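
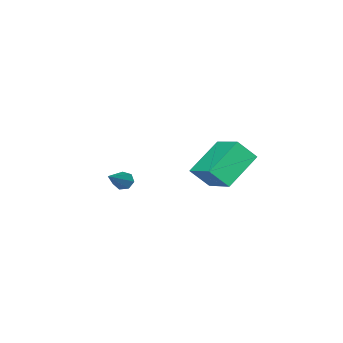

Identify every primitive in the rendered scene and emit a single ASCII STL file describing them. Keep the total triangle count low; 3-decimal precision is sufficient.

solid 
facet normal -0.824 0.023 0.566
outer loop
vertex -4.169 1.924 0.411
vertex -3.683 3.454 1.056
vertex -4.769 2.493 -0.486
endloop
endfacet
facet normal -0.281 -0.884 -0.373
outer loop
vertex -3.097 2.446 -1.636
vertex -4.169 1.924 0.411
vertex -4.769 2.493 -0.486
endloop
endfacet
facet normal -0.824 0.022 0.566
outer loop
vertex -4.769 2.493 -0.486
vertex -3.683 3.454 1.056
vertex -4.284 4.023 0.159
endloop
endfacet
facet normal -0.492 0.466 -0.735
outer loop
vertex -4.284 4.023 0.159
vertex -3.097 2.446 -1.636
vertex -4.769 2.493 -0.486
endloop
endfacet
facet normal 0.492 -0.466 0.735
outer loop
vertex -4.169 1.924 0.411
vertex -2.011 3.407 -0.094
vertex -3.683 3.454 1.056
endloop
endfacet
facet normal -0.281 -0.884 -0.373
outer loop
vertex -2.496 1.877 -0.739
vertex -4.169 1.924 0.411
vertex -3.097 2.446 -1.636
endloop
endfacet
facet normal 0.492 -0.466 0.735
outer loop
vertex -2.496 1.877 -0.739
vertex -2.011 3.407 -0.094
vertex -4.169 1.924 0.411
endloop
endfacet
facet normal 0.281 0.884 0.373
outer loop
vertex -3.683 3.454 1.056
vertex -2.011 3.407 -0.094
vertex -4.284 4.023 0.159
endloop
endfacet
facet normal -0.492 0.466 -0.735
outer loop
vertex -2.611 3.976 -0.991
vertex -3.097 2.446 -1.636
vertex -4.284 4.023 0.159
endloop
endfacet
facet normal 0.281 0.884 0.373
outer loop
vertex -4.284 4.023 0.159
vertex -2.011 3.407 -0.094
vertex -2.611 3.976 -0.991
endloop
endfacet
facet normal 0.824 -0.023 -0.566
outer loop
vertex -2.611 3.976 -0.991
vertex -2.496 1.877 -0.739
vertex -3.097 2.446 -1.636
endloop
endfacet
facet normal 0.824 -0.023 -0.566
outer loop
vertex -2.011 3.407 -0.094
vertex -2.496 1.877 -0.739
vertex -2.611 3.976 -0.991
endloop
endfacet
facet normal -0.791 -0.299 -0.533
outer loop
vertex -2.822 -2.565 -3.482
vertex -3.102 -2.584 -3.056
vertex -3.035 -2.192 -3.375
endloop
endfacet
facet normal 0.552 0.506 -0.663
outer loop
vertex -2.822 -2.565 -3.482
vertex -3.035 -2.192 -3.375
vertex -1.598 -2.016 -2.044
endloop
endfacet
facet normal -0.792 -0.298 -0.533
outer loop
vertex -3.035 -2.192 -3.375
vertex -3.102 -2.584 -3.056
vertex -3.298 -2.114 -3.028
endloop
endfacet
facet normal 0.049 0.982 -0.183
outer loop
vertex -3.035 -2.192 -3.375
vertex -3.298 -2.114 -3.028
vertex -1.598 -2.016 -2.044
endloop
endfacet
facet normal -0.791 -0.298 -0.534
outer loop
vertex -3.298 -2.114 -3.028
vertex -3.102 -2.584 -3.056
vertex -3.414 -2.39 -2.702
endloop
endfacet
facet normal -0.351 0.773 0.529
outer loop
vertex -3.298 -2.114 -3.028
vertex -3.414 -2.39 -2.702
vertex -1.598 -2.016 -2.044
endloop
endfacet
facet normal -0.791 -0.300 -0.533
outer loop
vertex -3.414 -2.39 -2.702
vertex -3.102 -2.584 -3.056
vertex -3.294 -2.812 -2.643
endloop
endfacet
facet normal -0.346 0.033 0.938
outer loop
vertex -3.414 -2.39 -2.702
vertex -3.294 -2.812 -2.643
vertex -1.598 -2.016 -2.044
endloop
endfacet
facet normal -0.792 -0.299 -0.533
outer loop
vertex -3.294 -2.812 -2.643
vertex -3.102 -2.584 -3.056
vertex -3.03 -3.062 -2.895
endloop
endfacet
facet normal 0.059 -0.677 0.733
outer loop
vertex -3.294 -2.812 -2.643
vertex -3.03 -3.062 -2.895
vertex -1.598 -2.016 -2.044
endloop
endfacet
facet normal -0.792 -0.299 -0.533
outer loop
vertex -3.03 -3.062 -2.895
vertex -3.102 -2.584 -3.056
vertex -2.82 -2.952 -3.269
endloop
endfacet
facet normal 0.560 -0.825 0.072
outer loop
vertex -3.03 -3.062 -2.895
vertex -2.82 -2.952 -3.269
vertex -1.598 -2.016 -2.044
endloop
endfacet
facet normal -0.792 -0.298 -0.534
outer loop
vertex -2.82 -2.952 -3.269
vertex -3.102 -2.584 -3.056
vertex -2.822 -2.565 -3.482
endloop
endfacet
facet normal 0.780 -0.299 -0.550
outer loop
vertex -2.82 -2.952 -3.269
vertex -2.822 -2.565 -3.482
vertex -1.598 -2.016 -2.044
endloop
endfacet

endsolid


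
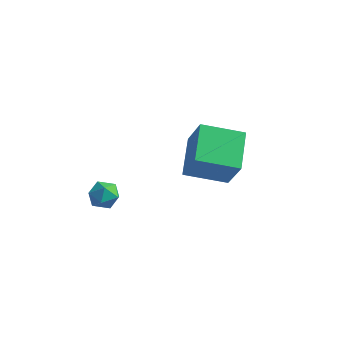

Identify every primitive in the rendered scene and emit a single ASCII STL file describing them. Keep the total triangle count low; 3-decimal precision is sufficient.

solid 
facet normal -0.490 0.265 -0.830
outer loop
vertex -0.969 1.115 2.369
vertex -1.792 2.783 3.387
vertex 0.647 2.27 1.784
endloop
endfacet
facet normal 0.388 -0.786 -0.480
outer loop
vertex 1.632 1.737 3.453
vertex -0.969 1.115 2.369
vertex 0.647 2.27 1.784
endloop
endfacet
facet normal -0.490 0.265 -0.830
outer loop
vertex 0.647 2.27 1.784
vertex -1.792 2.783 3.387
vertex -0.176 3.937 2.802
endloop
endfacet
facet normal 0.780 0.558 -0.282
outer loop
vertex -0.176 3.937 2.802
vertex 1.632 1.737 3.453
vertex 0.647 2.27 1.784
endloop
endfacet
facet normal -0.781 -0.558 0.283
outer loop
vertex -0.969 1.115 2.369
vertex -0.807 2.25 5.056
vertex -1.792 2.783 3.387
endloop
endfacet
facet normal 0.388 -0.787 -0.480
outer loop
vertex 0.016 0.583 4.038
vertex -0.969 1.115 2.369
vertex 1.632 1.737 3.453
endloop
endfacet
facet normal -0.780 -0.558 0.283
outer loop
vertex 0.016 0.583 4.038
vertex -0.807 2.25 5.056
vertex -0.969 1.115 2.369
endloop
endfacet
facet normal -0.388 0.787 0.480
outer loop
vertex -1.792 2.783 3.387
vertex -0.807 2.25 5.056
vertex -0.176 3.937 2.802
endloop
endfacet
facet normal 0.780 0.558 -0.283
outer loop
vertex 0.809 3.405 4.471
vertex 1.632 1.737 3.453
vertex -0.176 3.937 2.802
endloop
endfacet
facet normal -0.388 0.787 0.480
outer loop
vertex -0.176 3.937 2.802
vertex -0.807 2.25 5.056
vertex 0.809 3.405 4.471
endloop
endfacet
facet normal 0.490 -0.265 0.830
outer loop
vertex 0.809 3.405 4.471
vertex 0.016 0.583 4.038
vertex 1.632 1.737 3.453
endloop
endfacet
facet normal 0.490 -0.265 0.830
outer loop
vertex -0.807 2.25 5.056
vertex 0.016 0.583 4.038
vertex 0.809 3.405 4.471
endloop
endfacet
facet normal -0.365 -0.327 0.871
outer loop
vertex -2.936 -2.396 3.273
vertex -2.869 -3.131 3.025
vertex -2.278 -2.792 3.4
endloop
endfacet
facet normal -0.012 0.287 0.958
outer loop
vertex -2.936 -2.396 3.273
vertex -2.278 -2.792 3.4
vertex -2.247 -2.047 3.177
endloop
endfacet
facet normal -0.319 0.778 0.542
outer loop
vertex -2.936 -2.396 3.273
vertex -2.247 -2.047 3.177
vertex -2.82 -1.925 2.665
endloop
endfacet
facet normal -0.862 0.467 0.198
outer loop
vertex -2.936 -2.396 3.273
vertex -2.82 -1.925 2.665
vertex -3.205 -2.595 2.571
endloop
endfacet
facet normal -0.889 -0.217 0.402
outer loop
vertex -2.936 -2.396 3.273
vertex -3.205 -2.595 2.571
vertex -2.869 -3.131 3.025
endloop
endfacet
facet normal 0.657 0.191 0.729
outer loop
vertex -2.247 -2.047 3.177
vertex -2.278 -2.792 3.4
vertex -1.755 -2.565 2.869
endloop
endfacet
facet normal 0.087 -0.804 0.589
outer loop
vertex -2.278 -2.792 3.4
vertex -2.869 -3.131 3.025
vertex -2.14 -3.235 2.775
endloop
endfacet
facet normal -0.763 -0.623 -0.171
outer loop
vertex -2.869 -3.131 3.025
vertex -3.205 -2.595 2.571
vertex -2.713 -3.113 2.263
endloop
endfacet
facet normal -0.718 0.483 -0.501
outer loop
vertex -3.205 -2.595 2.571
vertex -2.82 -1.925 2.665
vertex -2.682 -2.368 2.04
endloop
endfacet
facet normal 0.160 0.986 0.056
outer loop
vertex -2.82 -1.925 2.665
vertex -2.247 -2.047 3.177
vertex -2.091 -2.029 2.415
endloop
endfacet
facet normal 0.862 -0.467 -0.198
outer loop
vertex -2.024 -2.764 2.167
vertex -1.755 -2.565 2.869
vertex -2.14 -3.235 2.775
endloop
endfacet
facet normal 0.319 -0.778 -0.542
outer loop
vertex -2.024 -2.764 2.167
vertex -2.14 -3.235 2.775
vertex -2.713 -3.113 2.263
endloop
endfacet
facet normal 0.012 -0.287 -0.958
outer loop
vertex -2.024 -2.764 2.167
vertex -2.713 -3.113 2.263
vertex -2.682 -2.368 2.04
endloop
endfacet
facet normal 0.365 0.327 -0.871
outer loop
vertex -2.024 -2.764 2.167
vertex -2.682 -2.368 2.04
vertex -2.091 -2.029 2.415
endloop
endfacet
facet normal 0.889 0.217 -0.402
outer loop
vertex -2.024 -2.764 2.167
vertex -2.091 -2.029 2.415
vertex -1.755 -2.565 2.869
endloop
endfacet
facet normal 0.718 -0.483 0.501
outer loop
vertex -2.14 -3.235 2.775
vertex -1.755 -2.565 2.869
vertex -2.278 -2.792 3.4
endloop
endfacet
facet normal -0.160 -0.986 -0.056
outer loop
vertex -2.713 -3.113 2.263
vertex -2.14 -3.235 2.775
vertex -2.869 -3.131 3.025
endloop
endfacet
facet normal -0.657 -0.191 -0.729
outer loop
vertex -2.682 -2.368 2.04
vertex -2.713 -3.113 2.263
vertex -3.205 -2.595 2.571
endloop
endfacet
facet normal -0.087 0.804 -0.589
outer loop
vertex -2.091 -2.029 2.415
vertex -2.682 -2.368 2.04
vertex -2.82 -1.925 2.665
endloop
endfacet
facet normal 0.763 0.623 0.171
outer loop
vertex -1.755 -2.565 2.869
vertex -2.091 -2.029 2.415
vertex -2.247 -2.047 3.177
endloop
endfacet

endsolid


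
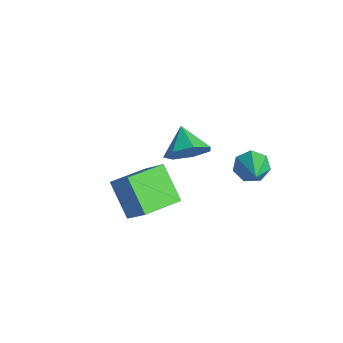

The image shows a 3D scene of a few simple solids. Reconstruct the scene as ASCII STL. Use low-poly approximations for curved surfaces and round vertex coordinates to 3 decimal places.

solid 
facet normal -0.708 -0.065 0.704
outer loop
vertex 2.848 -3.359 2.956
vertex 2.594 -1.906 2.834
vertex 1.943 -3.595 2.024
endloop
endfacet
facet normal 0.172 -0.982 0.082
outer loop
vertex 3.046 -3.494 0.926
vertex 2.848 -3.359 2.956
vertex 1.943 -3.595 2.024
endloop
endfacet
facet normal -0.707 -0.065 0.704
outer loop
vertex 1.943 -3.595 2.024
vertex 2.594 -1.906 2.834
vertex 1.689 -2.142 1.903
endloop
endfacet
facet normal -0.686 -0.179 -0.705
outer loop
vertex 1.689 -2.142 1.903
vertex 3.046 -3.494 0.926
vertex 1.943 -3.595 2.024
endloop
endfacet
facet normal 0.686 0.179 0.705
outer loop
vertex 2.848 -3.359 2.956
vertex 3.697 -1.805 1.736
vertex 2.594 -1.906 2.834
endloop
endfacet
facet normal 0.172 -0.982 0.082
outer loop
vertex 3.951 -3.258 1.857
vertex 2.848 -3.359 2.956
vertex 3.046 -3.494 0.926
endloop
endfacet
facet normal 0.686 0.179 0.705
outer loop
vertex 3.951 -3.258 1.857
vertex 3.697 -1.805 1.736
vertex 2.848 -3.359 2.956
endloop
endfacet
facet normal -0.172 0.982 -0.082
outer loop
vertex 2.594 -1.906 2.834
vertex 3.697 -1.805 1.736
vertex 1.689 -2.142 1.903
endloop
endfacet
facet normal -0.686 -0.179 -0.705
outer loop
vertex 2.792 -2.041 0.804
vertex 3.046 -3.494 0.926
vertex 1.689 -2.142 1.903
endloop
endfacet
facet normal -0.172 0.982 -0.082
outer loop
vertex 1.689 -2.142 1.903
vertex 3.697 -1.805 1.736
vertex 2.792 -2.041 0.804
endloop
endfacet
facet normal 0.707 0.065 -0.704
outer loop
vertex 2.792 -2.041 0.804
vertex 3.951 -3.258 1.857
vertex 3.046 -3.494 0.926
endloop
endfacet
facet normal 0.708 0.065 -0.704
outer loop
vertex 3.697 -1.805 1.736
vertex 3.951 -3.258 1.857
vertex 2.792 -2.041 0.804
endloop
endfacet
facet normal -0.786 0.360 -0.502
outer loop
vertex 2.631 2.254 0.748
vertex 2.29 1.679 0.87
vertex 2.311 2.247 1.244
endloop
endfacet
facet normal 0.530 0.771 0.353
outer loop
vertex 2.631 2.254 0.748
vertex 2.311 2.247 1.244
vertex 3.73 1.021 1.79
endloop
endfacet
facet normal -0.786 0.360 -0.502
outer loop
vertex 2.311 2.247 1.244
vertex 2.29 1.679 0.87
vertex 1.975 1.811 1.458
endloop
endfacet
facet normal 0.021 0.427 0.904
outer loop
vertex 2.311 2.247 1.244
vertex 1.975 1.811 1.458
vertex 3.73 1.021 1.79
endloop
endfacet
facet normal -0.787 0.358 -0.502
outer loop
vertex 1.975 1.811 1.458
vertex 2.29 1.679 0.87
vertex 1.877 1.276 1.23
endloop
endfacet
facet normal -0.314 -0.323 0.893
outer loop
vertex 1.975 1.811 1.458
vertex 1.877 1.276 1.23
vertex 3.73 1.021 1.79
endloop
endfacet
facet normal -0.787 0.359 -0.501
outer loop
vertex 1.877 1.276 1.23
vertex 2.29 1.679 0.87
vertex 2.089 1.044 0.731
endloop
endfacet
facet normal -0.226 -0.917 0.330
outer loop
vertex 1.877 1.276 1.23
vertex 2.089 1.044 0.731
vertex 3.73 1.021 1.79
endloop
endfacet
facet normal -0.787 0.359 -0.503
outer loop
vertex 2.089 1.044 0.731
vertex 2.29 1.679 0.87
vertex 2.453 1.29 0.337
endloop
endfacet
facet normal 0.221 -0.906 -0.362
outer loop
vertex 2.089 1.044 0.731
vertex 2.453 1.29 0.337
vertex 3.73 1.021 1.79
endloop
endfacet
facet normal -0.786 0.360 -0.503
outer loop
vertex 2.453 1.29 0.337
vertex 2.29 1.679 0.87
vertex 2.694 1.828 0.345
endloop
endfacet
facet normal 0.689 -0.299 -0.661
outer loop
vertex 2.453 1.29 0.337
vertex 2.694 1.828 0.345
vertex 3.73 1.021 1.79
endloop
endfacet
facet normal -0.786 0.359 -0.503
outer loop
vertex 2.694 1.828 0.345
vertex 2.29 1.679 0.87
vertex 2.631 2.254 0.748
endloop
endfacet
facet normal 0.826 0.447 -0.343
outer loop
vertex 2.694 1.828 0.345
vertex 2.631 2.254 0.748
vertex 3.73 1.021 1.79
endloop
endfacet
facet normal 0.823 -0.185 -0.537
outer loop
vertex -0.308 1.442 -0.11
vertex -0.744 0.756 -0.541
vertex -0.698 1.644 -0.777
endloop
endfacet
facet normal -0.218 0.891 0.398
outer loop
vertex -0.308 1.442 -0.11
vertex -0.698 1.644 -0.777
vertex -1.756 0.984 0.121
endloop
endfacet
facet normal 0.822 -0.186 -0.539
outer loop
vertex -0.698 1.644 -0.777
vertex -0.744 0.756 -0.541
vertex -1.124 1.177 -1.266
endloop
endfacet
facet normal -0.626 0.759 -0.180
outer loop
vertex -0.698 1.644 -0.777
vertex -1.124 1.177 -1.266
vertex -1.756 0.984 0.121
endloop
endfacet
facet normal 0.822 -0.185 -0.538
outer loop
vertex -1.124 1.177 -1.266
vertex -0.744 0.756 -0.541
vertex -1.263 0.393 -1.209
endloop
endfacet
facet normal -0.909 0.132 -0.396
outer loop
vertex -1.124 1.177 -1.266
vertex -1.263 0.393 -1.209
vertex -1.756 0.984 0.121
endloop
endfacet
facet normal 0.822 -0.186 -0.538
outer loop
vertex -1.263 0.393 -1.209
vertex -0.744 0.756 -0.541
vertex -1.012 -0.118 -0.649
endloop
endfacet
facet normal -0.853 -0.515 -0.087
outer loop
vertex -1.263 0.393 -1.209
vertex -1.012 -0.118 -0.649
vertex -1.756 0.984 0.121
endloop
endfacet
facet normal 0.822 -0.186 -0.538
outer loop
vertex -1.012 -0.118 -0.649
vertex -0.744 0.756 -0.541
vertex -0.559 0.029 -0.008
endloop
endfacet
facet normal -0.501 -0.697 0.514
outer loop
vertex -1.012 -0.118 -0.649
vertex -0.559 0.029 -0.008
vertex -1.756 0.984 0.121
endloop
endfacet
facet normal 0.823 -0.185 -0.538
outer loop
vertex -0.559 0.029 -0.008
vertex -0.744 0.756 -0.541
vertex -0.246 0.723 0.232
endloop
endfacet
facet normal -0.118 -0.277 0.954
outer loop
vertex -0.559 0.029 -0.008
vertex -0.246 0.723 0.232
vertex -1.756 0.984 0.121
endloop
endfacet
facet normal 0.823 -0.185 -0.538
outer loop
vertex -0.246 0.723 0.232
vertex -0.744 0.756 -0.541
vertex -0.308 1.442 -0.11
endloop
endfacet
facet normal 0.008 0.430 0.903
outer loop
vertex -0.246 0.723 0.232
vertex -0.308 1.442 -0.11
vertex -1.756 0.984 0.121
endloop
endfacet

endsolid


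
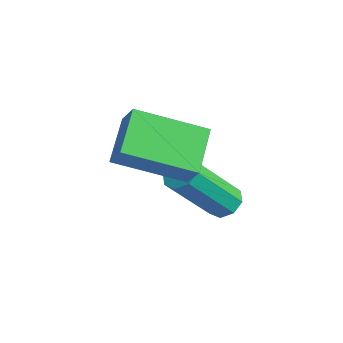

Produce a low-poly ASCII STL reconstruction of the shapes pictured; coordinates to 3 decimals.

solid 
facet normal 0.044 0.636 -0.770
outer loop
vertex 4.259 -2.508 -1.128
vertex 3.975 -2.164 -0.86
vertex 4.483 -2.261 -0.911
endloop
endfacet
facet normal 0.825 -0.458 -0.330
outer loop
vertex 4.259 -2.508 -1.128
vertex 4.483 -2.261 -0.911
vertex 4.168 -3.781 0.412
endloop
endfacet
facet normal 0.824 -0.459 -0.332
outer loop
vertex 4.168 -3.781 0.412
vertex 4.483 -2.261 -0.911
vertex 4.393 -3.534 0.629
endloop
endfacet
facet normal -0.045 -0.636 0.771
outer loop
vertex 4.168 -3.781 0.412
vertex 4.393 -3.534 0.629
vertex 3.885 -3.436 0.68
endloop
endfacet
facet normal 0.045 0.638 -0.769
outer loop
vertex 4.483 -2.261 -0.911
vertex 3.975 -2.164 -0.86
vertex 4.411 -1.958 -0.664
endloop
endfacet
facet normal 0.982 0.112 0.150
outer loop
vertex 4.483 -2.261 -0.911
vertex 4.411 -1.958 -0.664
vertex 4.393 -3.534 0.629
endloop
endfacet
facet normal 0.982 0.113 0.151
outer loop
vertex 4.393 -3.534 0.629
vertex 4.411 -1.958 -0.664
vertex 4.32 -3.23 0.876
endloop
endfacet
facet normal -0.045 -0.636 0.770
outer loop
vertex 4.393 -3.534 0.629
vertex 4.32 -3.23 0.876
vertex 3.885 -3.436 0.68
endloop
endfacet
facet normal 0.045 0.637 -0.770
outer loop
vertex 4.411 -1.958 -0.664
vertex 3.975 -2.164 -0.86
vertex 4.083 -1.775 -0.532
endloop
endfacet
facet normal 0.565 0.619 0.545
outer loop
vertex 4.411 -1.958 -0.664
vertex 4.083 -1.775 -0.532
vertex 4.32 -3.23 0.876
endloop
endfacet
facet normal 0.565 0.619 0.545
outer loop
vertex 4.32 -3.23 0.876
vertex 4.083 -1.775 -0.532
vertex 3.992 -3.047 1.008
endloop
endfacet
facet normal -0.045 -0.637 0.770
outer loop
vertex 4.32 -3.23 0.876
vertex 3.992 -3.047 1.008
vertex 3.885 -3.436 0.68
endloop
endfacet
facet normal 0.047 0.636 -0.770
outer loop
vertex 4.083 -1.775 -0.532
vertex 3.975 -2.164 -0.86
vertex 3.692 -1.819 -0.592
endloop
endfacet
facet normal -0.181 0.763 0.620
outer loop
vertex 4.083 -1.775 -0.532
vertex 3.692 -1.819 -0.592
vertex 3.992 -3.047 1.008
endloop
endfacet
facet normal -0.183 0.763 0.620
outer loop
vertex 3.992 -3.047 1.008
vertex 3.692 -1.819 -0.592
vertex 3.601 -3.092 0.948
endloop
endfacet
facet normal -0.045 -0.637 0.770
outer loop
vertex 3.992 -3.047 1.008
vertex 3.601 -3.092 0.948
vertex 3.885 -3.436 0.68
endloop
endfacet
facet normal 0.045 0.636 -0.771
outer loop
vertex 3.692 -1.819 -0.592
vertex 3.975 -2.164 -0.86
vertex 3.467 -2.066 -0.809
endloop
endfacet
facet normal -0.824 0.460 0.331
outer loop
vertex 3.692 -1.819 -0.592
vertex 3.467 -2.066 -0.809
vertex 3.601 -3.092 0.948
endloop
endfacet
facet normal -0.825 0.458 0.330
outer loop
vertex 3.601 -3.092 0.948
vertex 3.467 -2.066 -0.809
vertex 3.377 -3.339 0.731
endloop
endfacet
facet normal -0.044 -0.636 0.770
outer loop
vertex 3.601 -3.092 0.948
vertex 3.377 -3.339 0.731
vertex 3.885 -3.436 0.68
endloop
endfacet
facet normal 0.045 0.636 -0.770
outer loop
vertex 3.467 -2.066 -0.809
vertex 3.975 -2.164 -0.86
vertex 3.54 -2.37 -1.056
endloop
endfacet
facet normal -0.982 -0.113 -0.151
outer loop
vertex 3.467 -2.066 -0.809
vertex 3.54 -2.37 -1.056
vertex 3.377 -3.339 0.731
endloop
endfacet
facet normal -0.982 -0.111 -0.150
outer loop
vertex 3.377 -3.339 0.731
vertex 3.54 -2.37 -1.056
vertex 3.449 -3.642 0.484
endloop
endfacet
facet normal -0.045 -0.638 0.769
outer loop
vertex 3.377 -3.339 0.731
vertex 3.449 -3.642 0.484
vertex 3.885 -3.436 0.68
endloop
endfacet
facet normal 0.045 0.637 -0.770
outer loop
vertex 3.54 -2.37 -1.056
vertex 3.975 -2.164 -0.86
vertex 3.868 -2.553 -1.188
endloop
endfacet
facet normal -0.565 -0.619 -0.545
outer loop
vertex 3.54 -2.37 -1.056
vertex 3.868 -2.553 -1.188
vertex 3.449 -3.642 0.484
endloop
endfacet
facet normal -0.565 -0.619 -0.545
outer loop
vertex 3.449 -3.642 0.484
vertex 3.868 -2.553 -1.188
vertex 3.777 -3.825 0.352
endloop
endfacet
facet normal -0.045 -0.637 0.770
outer loop
vertex 3.449 -3.642 0.484
vertex 3.777 -3.825 0.352
vertex 3.885 -3.436 0.68
endloop
endfacet
facet normal 0.045 0.637 -0.770
outer loop
vertex 3.868 -2.553 -1.188
vertex 3.975 -2.164 -0.86
vertex 4.259 -2.508 -1.128
endloop
endfacet
facet normal 0.183 -0.763 -0.620
outer loop
vertex 3.868 -2.553 -1.188
vertex 4.259 -2.508 -1.128
vertex 3.777 -3.825 0.352
endloop
endfacet
facet normal 0.181 -0.763 -0.620
outer loop
vertex 3.777 -3.825 0.352
vertex 4.259 -2.508 -1.128
vertex 4.168 -3.781 0.412
endloop
endfacet
facet normal -0.047 -0.636 0.770
outer loop
vertex 3.777 -3.825 0.352
vertex 4.168 -3.781 0.412
vertex 3.885 -3.436 0.68
endloop
endfacet
facet normal -0.636 0.049 -0.770
outer loop
vertex 2.547 -4.213 2.165
vertex 3.557 -2.677 1.429
vertex 3.364 -5.1 1.434
endloop
endfacet
facet normal -0.510 -0.776 0.372
outer loop
vertex 3.923 -5.143 2.111
vertex 2.547 -4.213 2.165
vertex 3.364 -5.1 1.434
endloop
endfacet
facet normal -0.636 0.049 -0.770
outer loop
vertex 3.364 -5.1 1.434
vertex 3.557 -2.677 1.429
vertex 4.373 -3.564 0.698
endloop
endfacet
facet normal 0.579 -0.629 -0.518
outer loop
vertex 4.373 -3.564 0.698
vertex 3.923 -5.143 2.111
vertex 3.364 -5.1 1.434
endloop
endfacet
facet normal -0.579 0.629 0.518
outer loop
vertex 2.547 -4.213 2.165
vertex 4.116 -2.72 2.106
vertex 3.557 -2.677 1.429
endloop
endfacet
facet normal -0.510 -0.776 0.372
outer loop
vertex 3.107 -4.256 2.842
vertex 2.547 -4.213 2.165
vertex 3.923 -5.143 2.111
endloop
endfacet
facet normal -0.579 0.629 0.519
outer loop
vertex 3.107 -4.256 2.842
vertex 4.116 -2.72 2.106
vertex 2.547 -4.213 2.165
endloop
endfacet
facet normal 0.510 0.776 -0.372
outer loop
vertex 3.557 -2.677 1.429
vertex 4.116 -2.72 2.106
vertex 4.373 -3.564 0.698
endloop
endfacet
facet normal 0.579 -0.629 -0.519
outer loop
vertex 4.933 -3.607 1.375
vertex 3.923 -5.143 2.111
vertex 4.373 -3.564 0.698
endloop
endfacet
facet normal 0.509 0.776 -0.372
outer loop
vertex 4.373 -3.564 0.698
vertex 4.116 -2.72 2.106
vertex 4.933 -3.607 1.375
endloop
endfacet
facet normal 0.636 -0.049 0.770
outer loop
vertex 4.933 -3.607 1.375
vertex 3.107 -4.256 2.842
vertex 3.923 -5.143 2.111
endloop
endfacet
facet normal 0.636 -0.049 0.770
outer loop
vertex 4.116 -2.72 2.106
vertex 3.107 -4.256 2.842
vertex 4.933 -3.607 1.375
endloop
endfacet

endsolid


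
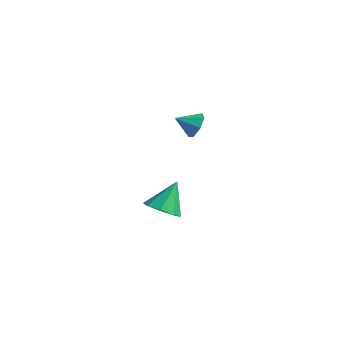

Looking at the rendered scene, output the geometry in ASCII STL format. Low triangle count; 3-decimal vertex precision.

solid 
facet normal 0.643 0.605 -0.470
outer loop
vertex -0.66 0.875 2.557
vertex -1.038 1.52 2.87
vertex -0.417 1.099 3.178
endloop
endfacet
facet normal 0.247 -0.938 0.242
outer loop
vertex -0.66 0.875 2.557
vertex -0.417 1.099 3.178
vertex -1.802 0.8 3.43
endloop
endfacet
facet normal 0.643 0.604 -0.470
outer loop
vertex -0.417 1.099 3.178
vertex -1.038 1.52 2.87
vertex -0.641 1.64 3.567
endloop
endfacet
facet normal 0.257 -0.492 0.832
outer loop
vertex -0.417 1.099 3.178
vertex -0.641 1.64 3.567
vertex -1.802 0.8 3.43
endloop
endfacet
facet normal 0.643 0.605 -0.470
outer loop
vertex -0.641 1.64 3.567
vertex -1.038 1.52 2.87
vertex -1.164 2.09 3.431
endloop
endfacet
facet normal -0.179 0.088 0.980
outer loop
vertex -0.641 1.64 3.567
vertex -1.164 2.09 3.431
vertex -1.802 0.8 3.43
endloop
endfacet
facet normal 0.643 0.605 -0.470
outer loop
vertex -1.164 2.09 3.431
vertex -1.038 1.52 2.87
vertex -1.591 2.111 2.874
endloop
endfacet
facet normal -0.733 0.362 0.576
outer loop
vertex -1.164 2.09 3.431
vertex -1.591 2.111 2.874
vertex -1.802 0.8 3.43
endloop
endfacet
facet normal 0.643 0.605 -0.470
outer loop
vertex -1.591 2.111 2.874
vertex -1.038 1.52 2.87
vertex -1.602 1.687 2.313
endloop
endfacet
facet normal -0.989 0.127 -0.076
outer loop
vertex -1.591 2.111 2.874
vertex -1.602 1.687 2.313
vertex -1.802 0.8 3.43
endloop
endfacet
facet normal 0.643 0.605 -0.470
outer loop
vertex -1.602 1.687 2.313
vertex -1.038 1.52 2.87
vertex -1.187 1.137 2.173
endloop
endfacet
facet normal -0.752 -0.444 -0.487
outer loop
vertex -1.602 1.687 2.313
vertex -1.187 1.137 2.173
vertex -1.802 0.8 3.43
endloop
endfacet
facet normal 0.643 0.605 -0.470
outer loop
vertex -1.187 1.137 2.173
vertex -1.038 1.52 2.87
vertex -0.66 0.875 2.557
endloop
endfacet
facet normal -0.204 -0.916 -0.345
outer loop
vertex -1.187 1.137 2.173
vertex -0.66 0.875 2.557
vertex -1.802 0.8 3.43
endloop
endfacet
facet normal 0.028 -0.629 -0.777
outer loop
vertex -2.452 0.406 -3.556
vertex -2.963 1.11 -4.144
vertex -1.953 0.905 -3.942
endloop
endfacet
facet normal 0.689 -0.138 0.712
outer loop
vertex -2.452 0.406 -3.556
vertex -1.953 0.905 -3.942
vertex -3.017 2.33 -2.636
endloop
endfacet
facet normal 0.028 -0.629 -0.777
outer loop
vertex -1.953 0.905 -3.942
vertex -2.963 1.11 -4.144
vertex -2.046 1.524 -4.446
endloop
endfacet
facet normal 0.876 0.377 0.302
outer loop
vertex -1.953 0.905 -3.942
vertex -2.046 1.524 -4.446
vertex -3.017 2.33 -2.636
endloop
endfacet
facet normal 0.028 -0.628 -0.778
outer loop
vertex -2.046 1.524 -4.446
vertex -2.963 1.11 -4.144
vertex -2.676 1.901 -4.773
endloop
endfacet
facet normal 0.543 0.836 -0.081
outer loop
vertex -2.046 1.524 -4.446
vertex -2.676 1.901 -4.773
vertex -3.017 2.33 -2.636
endloop
endfacet
facet normal 0.028 -0.628 -0.777
outer loop
vertex -2.676 1.901 -4.773
vertex -2.963 1.11 -4.144
vertex -3.474 1.815 -4.732
endloop
endfacet
facet normal -0.116 0.970 -0.213
outer loop
vertex -2.676 1.901 -4.773
vertex -3.474 1.815 -4.732
vertex -3.017 2.33 -2.636
endloop
endfacet
facet normal 0.027 -0.629 -0.777
outer loop
vertex -3.474 1.815 -4.732
vertex -2.963 1.11 -4.144
vertex -3.973 1.316 -4.346
endloop
endfacet
facet normal -0.713 0.701 -0.017
outer loop
vertex -3.474 1.815 -4.732
vertex -3.973 1.316 -4.346
vertex -3.017 2.33 -2.636
endloop
endfacet
facet normal 0.027 -0.629 -0.777
outer loop
vertex -3.973 1.316 -4.346
vertex -2.963 1.11 -4.144
vertex -3.88 0.697 -3.842
endloop
endfacet
facet normal -0.900 0.185 0.394
outer loop
vertex -3.973 1.316 -4.346
vertex -3.88 0.697 -3.842
vertex -3.017 2.33 -2.636
endloop
endfacet
facet normal 0.027 -0.629 -0.777
outer loop
vertex -3.88 0.697 -3.842
vertex -2.963 1.11 -4.144
vertex -3.25 0.32 -3.515
endloop
endfacet
facet normal -0.567 -0.274 0.777
outer loop
vertex -3.88 0.697 -3.842
vertex -3.25 0.32 -3.515
vertex -3.017 2.33 -2.636
endloop
endfacet
facet normal 0.028 -0.629 -0.777
outer loop
vertex -3.25 0.32 -3.515
vertex -2.963 1.11 -4.144
vertex -2.452 0.406 -3.556
endloop
endfacet
facet normal 0.091 -0.408 0.909
outer loop
vertex -3.25 0.32 -3.515
vertex -2.452 0.406 -3.556
vertex -3.017 2.33 -2.636
endloop
endfacet

endsolid


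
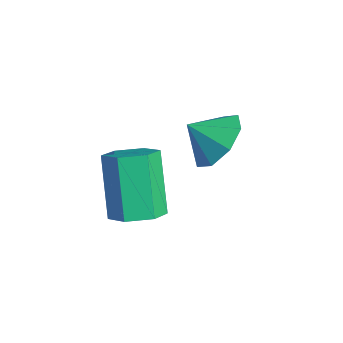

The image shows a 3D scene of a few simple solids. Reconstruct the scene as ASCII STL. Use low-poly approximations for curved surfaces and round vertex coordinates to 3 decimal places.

solid 
facet normal 0.543 -0.160 -0.824
outer loop
vertex -0.205 -1.379 0.819
vertex -0.913 -1.573 0.39
vertex -0.638 -0.769 0.415
endloop
endfacet
facet normal 0.667 0.678 0.308
outer loop
vertex -0.205 -1.379 0.819
vertex -0.638 -0.769 0.415
vertex -1.379 -1.033 2.599
endloop
endfacet
facet normal 0.667 0.678 0.308
outer loop
vertex -1.379 -1.033 2.599
vertex -0.638 -0.769 0.415
vertex -1.812 -0.423 2.195
endloop
endfacet
facet normal -0.543 0.160 0.824
outer loop
vertex -1.379 -1.033 2.599
vertex -1.812 -0.423 2.195
vertex -2.087 -1.227 2.17
endloop
endfacet
facet normal 0.543 -0.160 -0.824
outer loop
vertex -0.638 -0.769 0.415
vertex -0.913 -1.573 0.39
vertex -1.346 -0.963 -0.014
endloop
endfacet
facet normal -0.107 0.960 -0.257
outer loop
vertex -0.638 -0.769 0.415
vertex -1.346 -0.963 -0.014
vertex -1.812 -0.423 2.195
endloop
endfacet
facet normal -0.107 0.960 -0.257
outer loop
vertex -1.812 -0.423 2.195
vertex -1.346 -0.963 -0.014
vertex -2.52 -0.617 1.766
endloop
endfacet
facet normal -0.543 0.160 0.824
outer loop
vertex -1.812 -0.423 2.195
vertex -2.52 -0.617 1.766
vertex -2.087 -1.227 2.17
endloop
endfacet
facet normal 0.543 -0.160 -0.824
outer loop
vertex -1.346 -0.963 -0.014
vertex -0.913 -1.573 0.39
vertex -1.621 -1.767 -0.039
endloop
endfacet
facet normal -0.775 0.283 -0.566
outer loop
vertex -1.346 -0.963 -0.014
vertex -1.621 -1.767 -0.039
vertex -2.52 -0.617 1.766
endloop
endfacet
facet normal -0.775 0.283 -0.566
outer loop
vertex -2.52 -0.617 1.766
vertex -1.621 -1.767 -0.039
vertex -2.795 -1.421 1.741
endloop
endfacet
facet normal -0.543 0.160 0.824
outer loop
vertex -2.52 -0.617 1.766
vertex -2.795 -1.421 1.741
vertex -2.087 -1.227 2.17
endloop
endfacet
facet normal 0.543 -0.160 -0.824
outer loop
vertex -1.621 -1.767 -0.039
vertex -0.913 -1.573 0.39
vertex -1.188 -2.377 0.365
endloop
endfacet
facet normal -0.667 -0.678 -0.308
outer loop
vertex -1.621 -1.767 -0.039
vertex -1.188 -2.377 0.365
vertex -2.795 -1.421 1.741
endloop
endfacet
facet normal -0.667 -0.678 -0.308
outer loop
vertex -2.795 -1.421 1.741
vertex -1.188 -2.377 0.365
vertex -2.362 -2.031 2.145
endloop
endfacet
facet normal -0.543 0.160 0.824
outer loop
vertex -2.795 -1.421 1.741
vertex -2.362 -2.031 2.145
vertex -2.087 -1.227 2.17
endloop
endfacet
facet normal 0.543 -0.160 -0.824
outer loop
vertex -1.188 -2.377 0.365
vertex -0.913 -1.573 0.39
vertex -0.48 -2.183 0.794
endloop
endfacet
facet normal 0.107 -0.960 0.257
outer loop
vertex -1.188 -2.377 0.365
vertex -0.48 -2.183 0.794
vertex -2.362 -2.031 2.145
endloop
endfacet
facet normal 0.107 -0.960 0.257
outer loop
vertex -2.362 -2.031 2.145
vertex -0.48 -2.183 0.794
vertex -1.654 -1.837 2.574
endloop
endfacet
facet normal -0.543 0.160 0.824
outer loop
vertex -2.362 -2.031 2.145
vertex -1.654 -1.837 2.574
vertex -2.087 -1.227 2.17
endloop
endfacet
facet normal 0.543 -0.160 -0.824
outer loop
vertex -0.48 -2.183 0.794
vertex -0.913 -1.573 0.39
vertex -0.205 -1.379 0.819
endloop
endfacet
facet normal 0.775 -0.283 0.566
outer loop
vertex -0.48 -2.183 0.794
vertex -0.205 -1.379 0.819
vertex -1.654 -1.837 2.574
endloop
endfacet
facet normal 0.775 -0.283 0.566
outer loop
vertex -1.654 -1.837 2.574
vertex -0.205 -1.379 0.819
vertex -1.379 -1.033 2.599
endloop
endfacet
facet normal -0.543 0.160 0.824
outer loop
vertex -1.654 -1.837 2.574
vertex -1.379 -1.033 2.599
vertex -2.087 -1.227 2.17
endloop
endfacet
facet normal 0.366 0.681 -0.634
outer loop
vertex -1.42 1.023 1.186
vertex -2.286 1.659 1.369
vertex -1.3 1.55 1.821
endloop
endfacet
facet normal 0.459 -0.724 0.515
outer loop
vertex -1.42 1.023 1.186
vertex -1.3 1.55 1.821
vertex -2.714 0.861 2.111
endloop
endfacet
facet normal 0.366 0.681 -0.634
outer loop
vertex -1.3 1.55 1.821
vertex -2.286 1.659 1.369
vertex -1.758 2.141 2.192
endloop
endfacet
facet normal 0.331 -0.304 0.893
outer loop
vertex -1.3 1.55 1.821
vertex -1.758 2.141 2.192
vertex -2.714 0.861 2.111
endloop
endfacet
facet normal 0.366 0.681 -0.634
outer loop
vertex -1.758 2.141 2.192
vertex -2.286 1.659 1.369
vertex -2.525 2.449 2.08
endloop
endfacet
facet normal -0.131 0.035 0.991
outer loop
vertex -1.758 2.141 2.192
vertex -2.525 2.449 2.08
vertex -2.714 0.861 2.111
endloop
endfacet
facet normal 0.366 0.681 -0.634
outer loop
vertex -2.525 2.449 2.08
vertex -2.286 1.659 1.369
vertex -3.152 2.294 1.552
endloop
endfacet
facet normal -0.655 0.093 0.750
outer loop
vertex -2.525 2.449 2.08
vertex -3.152 2.294 1.552
vertex -2.714 0.861 2.111
endloop
endfacet
facet normal 0.365 0.681 -0.634
outer loop
vertex -3.152 2.294 1.552
vertex -2.286 1.659 1.369
vertex -3.272 1.767 0.917
endloop
endfacet
facet normal -0.936 -0.164 0.313
outer loop
vertex -3.152 2.294 1.552
vertex -3.272 1.767 0.917
vertex -2.714 0.861 2.111
endloop
endfacet
facet normal 0.365 0.681 -0.634
outer loop
vertex -3.272 1.767 0.917
vertex -2.286 1.659 1.369
vertex -2.814 1.176 0.546
endloop
endfacet
facet normal -0.808 -0.585 -0.066
outer loop
vertex -3.272 1.767 0.917
vertex -2.814 1.176 0.546
vertex -2.714 0.861 2.111
endloop
endfacet
facet normal 0.366 0.681 -0.634
outer loop
vertex -2.814 1.176 0.546
vertex -2.286 1.659 1.369
vertex -2.047 0.868 0.658
endloop
endfacet
facet normal -0.347 -0.923 -0.164
outer loop
vertex -2.814 1.176 0.546
vertex -2.047 0.868 0.658
vertex -2.714 0.861 2.111
endloop
endfacet
facet normal 0.366 0.681 -0.634
outer loop
vertex -2.047 0.868 0.658
vertex -2.286 1.659 1.369
vertex -1.42 1.023 1.186
endloop
endfacet
facet normal 0.178 -0.981 0.077
outer loop
vertex -2.047 0.868 0.658
vertex -1.42 1.023 1.186
vertex -2.714 0.861 2.111
endloop
endfacet

endsolid


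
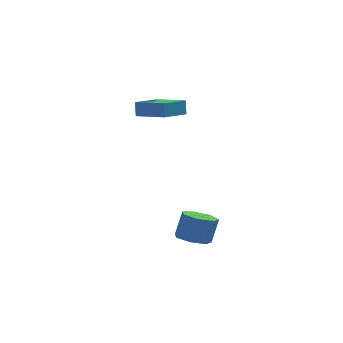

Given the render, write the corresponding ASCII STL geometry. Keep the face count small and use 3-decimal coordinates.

solid 
facet normal -0.262 -0.228 -0.938
outer loop
vertex 1.943 -3.945 -3.82
vertex 1.395 -3.231 -3.841
vertex 2.264 -3.278 -4.072
endloop
endfacet
facet normal 0.873 -0.469 -0.130
outer loop
vertex 1.943 -3.945 -3.82
vertex 2.264 -3.278 -4.072
vertex 2.313 -3.623 -2.498
endloop
endfacet
facet normal 0.874 -0.469 -0.130
outer loop
vertex 2.313 -3.623 -2.498
vertex 2.264 -3.278 -4.072
vertex 2.633 -2.957 -2.75
endloop
endfacet
facet normal 0.262 0.229 0.938
outer loop
vertex 2.313 -3.623 -2.498
vertex 2.633 -2.957 -2.75
vertex 1.765 -2.909 -2.519
endloop
endfacet
facet normal -0.262 -0.228 -0.938
outer loop
vertex 2.264 -3.278 -4.072
vertex 1.395 -3.231 -3.841
vertex 1.931 -2.576 -4.15
endloop
endfacet
facet normal 0.866 0.374 -0.332
outer loop
vertex 2.264 -3.278 -4.072
vertex 1.931 -2.576 -4.15
vertex 2.633 -2.957 -2.75
endloop
endfacet
facet normal 0.866 0.374 -0.332
outer loop
vertex 2.633 -2.957 -2.75
vertex 1.931 -2.576 -4.15
vertex 2.3 -2.255 -2.828
endloop
endfacet
facet normal 0.262 0.229 0.938
outer loop
vertex 2.633 -2.957 -2.75
vertex 2.3 -2.255 -2.828
vertex 1.765 -2.909 -2.519
endloop
endfacet
facet normal -0.262 -0.228 -0.938
outer loop
vertex 1.931 -2.576 -4.15
vertex 1.395 -3.231 -3.841
vertex 1.194 -2.367 -3.995
endloop
endfacet
facet normal 0.206 0.936 -0.285
outer loop
vertex 1.931 -2.576 -4.15
vertex 1.194 -2.367 -3.995
vertex 2.3 -2.255 -2.828
endloop
endfacet
facet normal 0.206 0.936 -0.285
outer loop
vertex 2.3 -2.255 -2.828
vertex 1.194 -2.367 -3.995
vertex 1.563 -2.046 -2.673
endloop
endfacet
facet normal 0.262 0.229 0.938
outer loop
vertex 2.3 -2.255 -2.828
vertex 1.563 -2.046 -2.673
vertex 1.765 -2.909 -2.519
endloop
endfacet
facet normal -0.262 -0.228 -0.938
outer loop
vertex 1.194 -2.367 -3.995
vertex 1.395 -3.231 -3.841
vertex 0.609 -2.809 -3.724
endloop
endfacet
facet normal -0.609 0.793 -0.022
outer loop
vertex 1.194 -2.367 -3.995
vertex 0.609 -2.809 -3.724
vertex 1.563 -2.046 -2.673
endloop
endfacet
facet normal -0.609 0.793 -0.023
outer loop
vertex 1.563 -2.046 -2.673
vertex 0.609 -2.809 -3.724
vertex 0.978 -2.487 -2.402
endloop
endfacet
facet normal 0.262 0.229 0.938
outer loop
vertex 1.563 -2.046 -2.673
vertex 0.978 -2.487 -2.402
vertex 1.765 -2.909 -2.519
endloop
endfacet
facet normal -0.262 -0.227 -0.938
outer loop
vertex 0.609 -2.809 -3.724
vertex 1.395 -3.231 -3.841
vertex 0.616 -3.568 -3.542
endloop
endfacet
facet normal -0.965 0.053 0.257
outer loop
vertex 0.609 -2.809 -3.724
vertex 0.616 -3.568 -3.542
vertex 0.978 -2.487 -2.402
endloop
endfacet
facet normal -0.965 0.052 0.257
outer loop
vertex 0.978 -2.487 -2.402
vertex 0.616 -3.568 -3.542
vertex 0.986 -3.246 -2.219
endloop
endfacet
facet normal 0.262 0.229 0.938
outer loop
vertex 0.978 -2.487 -2.402
vertex 0.986 -3.246 -2.219
vertex 1.765 -2.909 -2.519
endloop
endfacet
facet normal -0.261 -0.229 -0.938
outer loop
vertex 0.616 -3.568 -3.542
vertex 1.395 -3.231 -3.841
vertex 1.21 -4.073 -3.584
endloop
endfacet
facet normal -0.594 -0.727 0.343
outer loop
vertex 0.616 -3.568 -3.542
vertex 1.21 -4.073 -3.584
vertex 0.986 -3.246 -2.219
endloop
endfacet
facet normal -0.595 -0.727 0.343
outer loop
vertex 0.986 -3.246 -2.219
vertex 1.21 -4.073 -3.584
vertex 1.579 -3.752 -2.262
endloop
endfacet
facet normal 0.262 0.228 0.938
outer loop
vertex 0.986 -3.246 -2.219
vertex 1.579 -3.752 -2.262
vertex 1.765 -2.909 -2.519
endloop
endfacet
facet normal -0.262 -0.229 -0.938
outer loop
vertex 1.21 -4.073 -3.584
vertex 1.395 -3.231 -3.841
vertex 1.943 -3.945 -3.82
endloop
endfacet
facet normal 0.223 -0.960 0.171
outer loop
vertex 1.21 -4.073 -3.584
vertex 1.943 -3.945 -3.82
vertex 1.579 -3.752 -2.262
endloop
endfacet
facet normal 0.224 -0.960 0.171
outer loop
vertex 1.579 -3.752 -2.262
vertex 1.943 -3.945 -3.82
vertex 2.313 -3.623 -2.498
endloop
endfacet
facet normal 0.261 0.228 0.938
outer loop
vertex 1.579 -3.752 -2.262
vertex 2.313 -3.623 -2.498
vertex 1.765 -2.909 -2.519
endloop
endfacet
facet normal -0.717 0.660 -0.223
outer loop
vertex -0.94 2.746 2.489
vertex 0.195 3.871 2.167
vertex -0.92 2.491 1.668
endloop
endfacet
facet normal -0.697 -0.690 0.197
outer loop
vertex 0.385 1.289 2.073
vertex -0.94 2.746 2.489
vertex -0.92 2.491 1.668
endloop
endfacet
facet normal -0.718 0.660 -0.222
outer loop
vertex -0.92 2.491 1.668
vertex 0.195 3.871 2.167
vertex 0.214 3.616 1.346
endloop
endfacet
facet normal 0.023 -0.297 -0.955
outer loop
vertex 0.214 3.616 1.346
vertex 0.385 1.289 2.073
vertex -0.92 2.491 1.668
endloop
endfacet
facet normal -0.023 0.297 0.955
outer loop
vertex -0.94 2.746 2.489
vertex 1.5 2.669 2.572
vertex 0.195 3.871 2.167
endloop
endfacet
facet normal -0.696 -0.690 0.198
outer loop
vertex 0.366 1.544 2.894
vertex -0.94 2.746 2.489
vertex 0.385 1.289 2.073
endloop
endfacet
facet normal -0.023 0.297 0.955
outer loop
vertex 0.366 1.544 2.894
vertex 1.5 2.669 2.572
vertex -0.94 2.746 2.489
endloop
endfacet
facet normal 0.697 0.690 -0.198
outer loop
vertex 0.195 3.871 2.167
vertex 1.5 2.669 2.572
vertex 0.214 3.616 1.346
endloop
endfacet
facet normal 0.023 -0.297 -0.955
outer loop
vertex 1.52 2.414 1.751
vertex 0.385 1.289 2.073
vertex 0.214 3.616 1.346
endloop
endfacet
facet normal 0.696 0.690 -0.197
outer loop
vertex 0.214 3.616 1.346
vertex 1.5 2.669 2.572
vertex 1.52 2.414 1.751
endloop
endfacet
facet normal 0.717 -0.660 0.222
outer loop
vertex 1.52 2.414 1.751
vertex 0.366 1.544 2.894
vertex 0.385 1.289 2.073
endloop
endfacet
facet normal 0.718 -0.660 0.222
outer loop
vertex 1.5 2.669 2.572
vertex 0.366 1.544 2.894
vertex 1.52 2.414 1.751
endloop
endfacet

endsolid


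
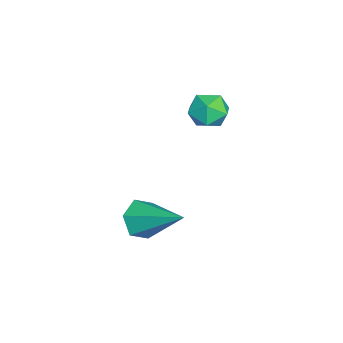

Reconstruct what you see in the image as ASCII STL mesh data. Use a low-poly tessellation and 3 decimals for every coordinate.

solid 
facet normal 0.045 -0.032 0.998
outer loop
vertex -1.13 1.223 0.523
vertex -1.106 0.404 0.496
vertex -0.409 0.835 0.478
endloop
endfacet
facet normal 0.350 0.564 0.748
outer loop
vertex -1.13 1.223 0.523
vertex -0.409 0.835 0.478
vertex -0.54 1.51 0.03
endloop
endfacet
facet normal -0.139 0.919 0.369
outer loop
vertex -1.13 1.223 0.523
vertex -0.54 1.51 0.03
vertex -1.318 1.496 -0.228
endloop
endfacet
facet normal -0.746 0.544 0.384
outer loop
vertex -1.13 1.223 0.523
vertex -1.318 1.496 -0.228
vertex -1.668 0.812 0.06
endloop
endfacet
facet normal -0.632 -0.044 0.774
outer loop
vertex -1.13 1.223 0.523
vertex -1.668 0.812 0.06
vertex -1.106 0.404 0.496
endloop
endfacet
facet normal 0.876 0.373 0.305
outer loop
vertex -0.54 1.51 0.03
vertex -0.409 0.835 0.478
vertex -0.152 0.868 -0.3
endloop
endfacet
facet normal 0.383 -0.590 0.711
outer loop
vertex -0.409 0.835 0.478
vertex -1.106 0.404 0.496
vertex -0.502 0.184 -0.012
endloop
endfacet
facet normal -0.712 -0.609 0.348
outer loop
vertex -1.106 0.404 0.496
vertex -1.668 0.812 0.06
vertex -1.28 0.17 -0.27
endloop
endfacet
facet normal -0.897 0.340 -0.282
outer loop
vertex -1.668 0.812 0.06
vertex -1.318 1.496 -0.228
vertex -1.411 0.845 -0.718
endloop
endfacet
facet normal 0.085 0.947 -0.309
outer loop
vertex -1.318 1.496 -0.228
vertex -0.54 1.51 0.03
vertex -0.714 1.276 -0.736
endloop
endfacet
facet normal 0.746 -0.544 -0.384
outer loop
vertex -0.69 0.457 -0.763
vertex -0.152 0.868 -0.3
vertex -0.502 0.184 -0.012
endloop
endfacet
facet normal 0.139 -0.919 -0.369
outer loop
vertex -0.69 0.457 -0.763
vertex -0.502 0.184 -0.012
vertex -1.28 0.17 -0.27
endloop
endfacet
facet normal -0.350 -0.564 -0.748
outer loop
vertex -0.69 0.457 -0.763
vertex -1.28 0.17 -0.27
vertex -1.411 0.845 -0.718
endloop
endfacet
facet normal -0.045 0.032 -0.998
outer loop
vertex -0.69 0.457 -0.763
vertex -1.411 0.845 -0.718
vertex -0.714 1.276 -0.736
endloop
endfacet
facet normal 0.632 0.044 -0.774
outer loop
vertex -0.69 0.457 -0.763
vertex -0.714 1.276 -0.736
vertex -0.152 0.868 -0.3
endloop
endfacet
facet normal 0.897 -0.340 0.282
outer loop
vertex -0.502 0.184 -0.012
vertex -0.152 0.868 -0.3
vertex -0.409 0.835 0.478
endloop
endfacet
facet normal -0.085 -0.947 0.309
outer loop
vertex -1.28 0.17 -0.27
vertex -0.502 0.184 -0.012
vertex -1.106 0.404 0.496
endloop
endfacet
facet normal -0.876 -0.373 -0.305
outer loop
vertex -1.411 0.845 -0.718
vertex -1.28 0.17 -0.27
vertex -1.668 0.812 0.06
endloop
endfacet
facet normal -0.383 0.590 -0.711
outer loop
vertex -0.714 1.276 -0.736
vertex -1.411 0.845 -0.718
vertex -1.318 1.496 -0.228
endloop
endfacet
facet normal 0.712 0.609 -0.348
outer loop
vertex -0.152 0.868 -0.3
vertex -0.714 1.276 -0.736
vertex -0.54 1.51 0.03
endloop
endfacet
facet normal -0.440 -0.743 -0.505
outer loop
vertex 1.453 -0.925 -5.145
vertex 1.106 -1.203 -4.433
vertex 0.7 -0.641 -4.906
endloop
endfacet
facet normal 0.105 0.789 -0.606
outer loop
vertex 1.453 -0.925 -5.145
vertex 0.7 -0.641 -4.906
vertex 2.034 0.363 -3.367
endloop
endfacet
facet normal -0.439 -0.743 -0.506
outer loop
vertex 0.7 -0.641 -4.906
vertex 1.106 -1.203 -4.433
vertex 0.352 -0.92 -4.194
endloop
endfacet
facet normal -0.610 0.792 0.012
outer loop
vertex 0.7 -0.641 -4.906
vertex 0.352 -0.92 -4.194
vertex 2.034 0.363 -3.367
endloop
endfacet
facet normal -0.439 -0.743 -0.505
outer loop
vertex 0.352 -0.92 -4.194
vertex 1.106 -1.203 -4.433
vertex 0.759 -1.482 -3.721
endloop
endfacet
facet normal -0.572 0.245 0.783
outer loop
vertex 0.352 -0.92 -4.194
vertex 0.759 -1.482 -3.721
vertex 2.034 0.363 -3.367
endloop
endfacet
facet normal -0.440 -0.743 -0.505
outer loop
vertex 0.759 -1.482 -3.721
vertex 1.106 -1.203 -4.433
vertex 1.512 -1.766 -3.959
endloop
endfacet
facet normal 0.181 -0.304 0.935
outer loop
vertex 0.759 -1.482 -3.721
vertex 1.512 -1.766 -3.959
vertex 2.034 0.363 -3.367
endloop
endfacet
facet normal -0.440 -0.743 -0.505
outer loop
vertex 1.512 -1.766 -3.959
vertex 1.106 -1.203 -4.433
vertex 1.86 -1.487 -4.672
endloop
endfacet
facet normal 0.897 -0.308 0.317
outer loop
vertex 1.512 -1.766 -3.959
vertex 1.86 -1.487 -4.672
vertex 2.034 0.363 -3.367
endloop
endfacet
facet normal -0.440 -0.743 -0.504
outer loop
vertex 1.86 -1.487 -4.672
vertex 1.106 -1.203 -4.433
vertex 1.453 -0.925 -5.145
endloop
endfacet
facet normal 0.858 0.239 -0.454
outer loop
vertex 1.86 -1.487 -4.672
vertex 1.453 -0.925 -5.145
vertex 2.034 0.363 -3.367
endloop
endfacet

endsolid


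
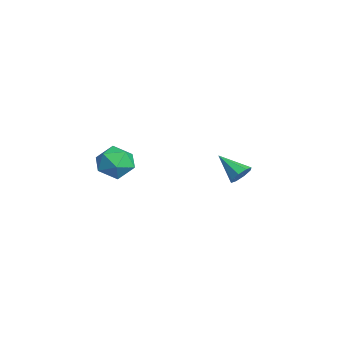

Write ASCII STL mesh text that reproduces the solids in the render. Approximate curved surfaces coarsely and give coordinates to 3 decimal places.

solid 
facet normal -0.906 -0.290 0.310
outer loop
vertex -0.818 -2.523 2.408
vertex -0.441 -3.389 2.7
vertex -0.47 -2.626 3.328
endloop
endfacet
facet normal -0.833 0.419 0.362
outer loop
vertex -0.818 -2.523 2.408
vertex -0.47 -2.626 3.328
vertex -0.278 -1.802 2.816
endloop
endfacet
facet normal -0.681 0.673 -0.288
outer loop
vertex -0.818 -2.523 2.408
vertex -0.278 -1.802 2.816
vertex -0.131 -2.057 1.872
endloop
endfacet
facet normal -0.661 0.122 -0.741
outer loop
vertex -0.818 -2.523 2.408
vertex -0.131 -2.057 1.872
vertex -0.232 -3.037 1.801
endloop
endfacet
facet normal -0.799 -0.473 -0.371
outer loop
vertex -0.818 -2.523 2.408
vertex -0.232 -3.037 1.801
vertex -0.441 -3.389 2.7
endloop
endfacet
facet normal -0.274 0.553 0.787
outer loop
vertex -0.278 -1.802 2.816
vertex -0.47 -2.626 3.328
vertex 0.432 -2.223 3.359
endloop
endfacet
facet normal -0.392 -0.593 0.703
outer loop
vertex -0.47 -2.626 3.328
vertex -0.441 -3.389 2.7
vertex 0.331 -3.203 3.288
endloop
endfacet
facet normal -0.222 -0.889 -0.400
outer loop
vertex -0.441 -3.389 2.7
vertex -0.232 -3.037 1.801
vertex 0.478 -3.458 2.344
endloop
endfacet
facet normal 0.002 0.072 -0.997
outer loop
vertex -0.232 -3.037 1.801
vertex -0.131 -2.057 1.872
vertex 0.67 -2.634 1.832
endloop
endfacet
facet normal -0.030 0.964 -0.265
outer loop
vertex -0.131 -2.057 1.872
vertex -0.278 -1.802 2.816
vertex 0.641 -1.871 2.46
endloop
endfacet
facet normal 0.661 -0.122 0.741
outer loop
vertex 1.018 -2.737 2.752
vertex 0.432 -2.223 3.359
vertex 0.331 -3.203 3.288
endloop
endfacet
facet normal 0.681 -0.673 0.288
outer loop
vertex 1.018 -2.737 2.752
vertex 0.331 -3.203 3.288
vertex 0.478 -3.458 2.344
endloop
endfacet
facet normal 0.833 -0.419 -0.362
outer loop
vertex 1.018 -2.737 2.752
vertex 0.478 -3.458 2.344
vertex 0.67 -2.634 1.832
endloop
endfacet
facet normal 0.906 0.290 -0.310
outer loop
vertex 1.018 -2.737 2.752
vertex 0.67 -2.634 1.832
vertex 0.641 -1.871 2.46
endloop
endfacet
facet normal 0.799 0.473 0.371
outer loop
vertex 1.018 -2.737 2.752
vertex 0.641 -1.871 2.46
vertex 0.432 -2.223 3.359
endloop
endfacet
facet normal -0.002 -0.072 0.997
outer loop
vertex 0.331 -3.203 3.288
vertex 0.432 -2.223 3.359
vertex -0.47 -2.626 3.328
endloop
endfacet
facet normal 0.030 -0.964 0.265
outer loop
vertex 0.478 -3.458 2.344
vertex 0.331 -3.203 3.288
vertex -0.441 -3.389 2.7
endloop
endfacet
facet normal 0.274 -0.553 -0.787
outer loop
vertex 0.67 -2.634 1.832
vertex 0.478 -3.458 2.344
vertex -0.232 -3.037 1.801
endloop
endfacet
facet normal 0.392 0.593 -0.703
outer loop
vertex 0.641 -1.871 2.46
vertex 0.67 -2.634 1.832
vertex -0.131 -2.057 1.872
endloop
endfacet
facet normal 0.222 0.889 0.400
outer loop
vertex 0.432 -2.223 3.359
vertex 0.641 -1.871 2.46
vertex -0.278 -1.802 2.816
endloop
endfacet
facet normal 0.642 0.533 -0.552
outer loop
vertex -1.292 2.937 0.167
vertex -1.659 3.455 0.24
vertex -1.17 3.199 0.562
endloop
endfacet
facet normal 0.450 -0.802 0.393
outer loop
vertex -1.292 2.937 0.167
vertex -1.17 3.199 0.562
vertex -2.661 2.625 1.1
endloop
endfacet
facet normal 0.642 0.531 -0.553
outer loop
vertex -1.17 3.199 0.562
vertex -1.659 3.455 0.24
vertex -1.334 3.612 0.768
endloop
endfacet
facet normal 0.417 -0.268 0.869
outer loop
vertex -1.17 3.199 0.562
vertex -1.334 3.612 0.768
vertex -2.661 2.625 1.1
endloop
endfacet
facet normal 0.641 0.533 -0.553
outer loop
vertex -1.334 3.612 0.768
vertex -1.659 3.455 0.24
vertex -1.69 3.933 0.665
endloop
endfacet
facet normal 0.006 0.312 0.950
outer loop
vertex -1.334 3.612 0.768
vertex -1.69 3.933 0.665
vertex -2.661 2.625 1.1
endloop
endfacet
facet normal 0.642 0.532 -0.552
outer loop
vertex -1.69 3.933 0.665
vertex -1.659 3.455 0.24
vertex -2.027 3.974 0.312
endloop
endfacet
facet normal -0.543 0.599 0.588
outer loop
vertex -1.69 3.933 0.665
vertex -2.027 3.974 0.312
vertex -2.661 2.625 1.1
endloop
endfacet
facet normal 0.643 0.532 -0.551
outer loop
vertex -2.027 3.974 0.312
vertex -1.659 3.455 0.24
vertex -2.149 3.712 -0.083
endloop
endfacet
facet normal -0.905 0.424 -0.002
outer loop
vertex -2.027 3.974 0.312
vertex -2.149 3.712 -0.083
vertex -2.661 2.625 1.1
endloop
endfacet
facet normal 0.643 0.532 -0.552
outer loop
vertex -2.149 3.712 -0.083
vertex -1.659 3.455 0.24
vertex -1.984 3.299 -0.289
endloop
endfacet
facet normal -0.871 -0.110 -0.478
outer loop
vertex -2.149 3.712 -0.083
vertex -1.984 3.299 -0.289
vertex -2.661 2.625 1.1
endloop
endfacet
facet normal 0.642 0.533 -0.551
outer loop
vertex -1.984 3.299 -0.289
vertex -1.659 3.455 0.24
vertex -1.629 2.978 -0.186
endloop
endfacet
facet normal -0.461 -0.689 -0.559
outer loop
vertex -1.984 3.299 -0.289
vertex -1.629 2.978 -0.186
vertex -2.661 2.625 1.1
endloop
endfacet
facet normal 0.642 0.533 -0.551
outer loop
vertex -1.629 2.978 -0.186
vertex -1.659 3.455 0.24
vertex -1.292 2.937 0.167
endloop
endfacet
facet normal 0.088 -0.976 -0.197
outer loop
vertex -1.629 2.978 -0.186
vertex -1.292 2.937 0.167
vertex -2.661 2.625 1.1
endloop
endfacet

endsolid


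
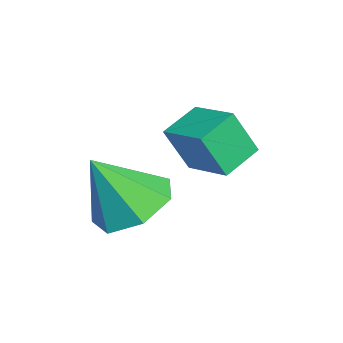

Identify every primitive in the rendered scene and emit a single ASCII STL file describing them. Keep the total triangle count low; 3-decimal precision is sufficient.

solid 
facet normal -0.065 0.520 -0.852
outer loop
vertex 3.448 -1.242 -1.11
vertex 2.656 -0.736 -0.741
vertex 3.637 -0.505 -0.675
endloop
endfacet
facet normal 0.887 -0.382 0.261
outer loop
vertex 3.448 -1.242 -1.11
vertex 3.637 -0.505 -0.675
vertex 2.764 -1.604 0.681
endloop
endfacet
facet normal -0.065 0.519 -0.852
outer loop
vertex 3.637 -0.505 -0.675
vertex 2.656 -0.736 -0.741
vertex 3.086 0.058 -0.29
endloop
endfacet
facet normal 0.712 0.247 0.658
outer loop
vertex 3.637 -0.505 -0.675
vertex 3.086 0.058 -0.29
vertex 2.764 -1.604 0.681
endloop
endfacet
facet normal -0.066 0.519 -0.852
outer loop
vertex 3.086 0.058 -0.29
vertex 2.656 -0.736 -0.741
vertex 2.212 0.023 -0.244
endloop
endfacet
facet normal 0.025 0.501 0.865
outer loop
vertex 3.086 0.058 -0.29
vertex 2.212 0.023 -0.244
vertex 2.764 -1.604 0.681
endloop
endfacet
facet normal -0.065 0.520 -0.852
outer loop
vertex 2.212 0.023 -0.244
vertex 2.656 -0.736 -0.741
vertex 1.672 -0.584 -0.573
endloop
endfacet
facet normal -0.658 0.191 0.728
outer loop
vertex 2.212 0.023 -0.244
vertex 1.672 -0.584 -0.573
vertex 2.764 -1.604 0.681
endloop
endfacet
facet normal -0.065 0.520 -0.851
outer loop
vertex 1.672 -0.584 -0.573
vertex 2.656 -0.736 -0.741
vertex 1.872 -1.305 -1.029
endloop
endfacet
facet normal -0.822 -0.449 0.350
outer loop
vertex 1.672 -0.584 -0.573
vertex 1.872 -1.305 -1.029
vertex 2.764 -1.604 0.681
endloop
endfacet
facet normal -0.065 0.520 -0.852
outer loop
vertex 1.872 -1.305 -1.029
vertex 2.656 -0.736 -0.741
vertex 2.663 -1.598 -1.268
endloop
endfacet
facet normal -0.343 -0.939 0.015
outer loop
vertex 1.872 -1.305 -1.029
vertex 2.663 -1.598 -1.268
vertex 2.764 -1.604 0.681
endloop
endfacet
facet normal -0.064 0.520 -0.852
outer loop
vertex 2.663 -1.598 -1.268
vertex 2.656 -0.736 -0.741
vertex 3.448 -1.242 -1.11
endloop
endfacet
facet normal 0.417 -0.909 -0.024
outer loop
vertex 2.663 -1.598 -1.268
vertex 3.448 -1.242 -1.11
vertex 2.764 -1.604 0.681
endloop
endfacet
facet normal -0.741 -0.617 -0.266
outer loop
vertex 1.075 -0.12 0.524
vertex 0.364 0.577 0.889
vertex 1.027 0.434 -0.629
endloop
endfacet
facet normal 0.670 -0.658 -0.344
outer loop
vertex 1.976 1.223 -0.289
vertex 1.075 -0.12 0.524
vertex 1.027 0.434 -0.629
endloop
endfacet
facet normal -0.741 -0.617 -0.266
outer loop
vertex 1.027 0.434 -0.629
vertex 0.364 0.577 0.889
vertex 0.316 1.131 -0.264
endloop
endfacet
facet normal -0.038 0.433 -0.900
outer loop
vertex 0.316 1.131 -0.264
vertex 1.976 1.223 -0.289
vertex 1.027 0.434 -0.629
endloop
endfacet
facet normal 0.038 -0.433 0.900
outer loop
vertex 1.075 -0.12 0.524
vertex 1.313 1.366 1.229
vertex 0.364 0.577 0.889
endloop
endfacet
facet normal 0.670 -0.658 -0.344
outer loop
vertex 2.024 0.669 0.864
vertex 1.075 -0.12 0.524
vertex 1.976 1.223 -0.289
endloop
endfacet
facet normal 0.038 -0.433 0.900
outer loop
vertex 2.024 0.669 0.864
vertex 1.313 1.366 1.229
vertex 1.075 -0.12 0.524
endloop
endfacet
facet normal -0.670 0.658 0.344
outer loop
vertex 0.364 0.577 0.889
vertex 1.313 1.366 1.229
vertex 0.316 1.131 -0.264
endloop
endfacet
facet normal -0.038 0.433 -0.900
outer loop
vertex 1.265 1.92 0.076
vertex 1.976 1.223 -0.289
vertex 0.316 1.131 -0.264
endloop
endfacet
facet normal -0.670 0.658 0.344
outer loop
vertex 0.316 1.131 -0.264
vertex 1.313 1.366 1.229
vertex 1.265 1.92 0.076
endloop
endfacet
facet normal 0.741 0.617 0.266
outer loop
vertex 1.265 1.92 0.076
vertex 2.024 0.669 0.864
vertex 1.976 1.223 -0.289
endloop
endfacet
facet normal 0.741 0.617 0.266
outer loop
vertex 1.313 1.366 1.229
vertex 2.024 0.669 0.864
vertex 1.265 1.92 0.076
endloop
endfacet

endsolid


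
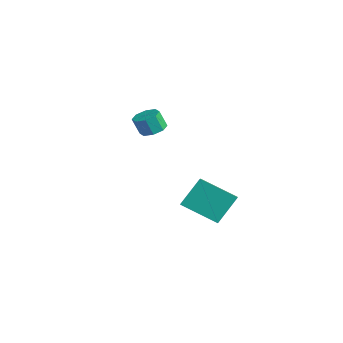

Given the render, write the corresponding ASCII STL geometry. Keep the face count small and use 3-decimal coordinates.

solid 
facet normal 0.228 0.295 -0.928
outer loop
vertex -1.71 3.242 1.576
vertex -2.356 3.641 1.544
vertex -1.644 3.788 1.766
endloop
endfacet
facet normal 0.967 -0.180 0.180
outer loop
vertex -1.71 3.242 1.576
vertex -1.644 3.788 1.766
vertex -1.958 2.92 2.588
endloop
endfacet
facet normal 0.967 -0.179 0.180
outer loop
vertex -1.958 2.92 2.588
vertex -1.644 3.788 1.766
vertex -1.892 3.466 2.777
endloop
endfacet
facet normal -0.227 -0.294 0.928
outer loop
vertex -1.958 2.92 2.588
vertex -1.892 3.466 2.777
vertex -2.604 3.319 2.556
endloop
endfacet
facet normal 0.228 0.295 -0.928
outer loop
vertex -1.644 3.788 1.766
vertex -2.356 3.641 1.544
vertex -1.995 4.248 1.826
endloop
endfacet
facet normal 0.764 0.536 0.358
outer loop
vertex -1.644 3.788 1.766
vertex -1.995 4.248 1.826
vertex -1.892 3.466 2.777
endloop
endfacet
facet normal 0.763 0.537 0.359
outer loop
vertex -1.892 3.466 2.777
vertex -1.995 4.248 1.826
vertex -2.244 3.926 2.837
endloop
endfacet
facet normal -0.227 -0.295 0.928
outer loop
vertex -1.892 3.466 2.777
vertex -2.244 3.926 2.837
vertex -2.604 3.319 2.556
endloop
endfacet
facet normal 0.228 0.296 -0.928
outer loop
vertex -1.995 4.248 1.826
vertex -2.356 3.641 1.544
vertex -2.558 4.352 1.721
endloop
endfacet
facet normal 0.112 0.938 0.327
outer loop
vertex -1.995 4.248 1.826
vertex -2.558 4.352 1.721
vertex -2.244 3.926 2.837
endloop
endfacet
facet normal 0.113 0.938 0.327
outer loop
vertex -2.244 3.926 2.837
vertex -2.558 4.352 1.721
vertex -2.806 4.03 2.732
endloop
endfacet
facet normal -0.228 -0.294 0.928
outer loop
vertex -2.244 3.926 2.837
vertex -2.806 4.03 2.732
vertex -2.604 3.319 2.556
endloop
endfacet
facet normal 0.229 0.296 -0.927
outer loop
vertex -2.558 4.352 1.721
vertex -2.356 3.641 1.544
vertex -3.002 4.04 1.512
endloop
endfacet
facet normal -0.604 0.790 0.104
outer loop
vertex -2.558 4.352 1.721
vertex -3.002 4.04 1.512
vertex -2.806 4.03 2.732
endloop
endfacet
facet normal -0.604 0.790 0.103
outer loop
vertex -2.806 4.03 2.732
vertex -3.002 4.04 1.512
vertex -3.25 3.718 2.524
endloop
endfacet
facet normal -0.228 -0.294 0.928
outer loop
vertex -2.806 4.03 2.732
vertex -3.25 3.718 2.524
vertex -2.604 3.319 2.556
endloop
endfacet
facet normal 0.227 0.294 -0.928
outer loop
vertex -3.002 4.04 1.512
vertex -2.356 3.641 1.544
vertex -3.068 3.494 1.323
endloop
endfacet
facet normal -0.967 0.179 -0.180
outer loop
vertex -3.002 4.04 1.512
vertex -3.068 3.494 1.323
vertex -3.25 3.718 2.524
endloop
endfacet
facet normal -0.967 0.180 -0.180
outer loop
vertex -3.25 3.718 2.524
vertex -3.068 3.494 1.323
vertex -3.316 3.172 2.334
endloop
endfacet
facet normal -0.228 -0.295 0.928
outer loop
vertex -3.25 3.718 2.524
vertex -3.316 3.172 2.334
vertex -2.604 3.319 2.556
endloop
endfacet
facet normal 0.227 0.295 -0.928
outer loop
vertex -3.068 3.494 1.323
vertex -2.356 3.641 1.544
vertex -2.716 3.034 1.263
endloop
endfacet
facet normal -0.763 -0.537 -0.358
outer loop
vertex -3.068 3.494 1.323
vertex -2.716 3.034 1.263
vertex -3.316 3.172 2.334
endloop
endfacet
facet normal -0.764 -0.536 -0.359
outer loop
vertex -3.316 3.172 2.334
vertex -2.716 3.034 1.263
vertex -2.965 2.712 2.274
endloop
endfacet
facet normal -0.228 -0.295 0.928
outer loop
vertex -3.316 3.172 2.334
vertex -2.965 2.712 2.274
vertex -2.604 3.319 2.556
endloop
endfacet
facet normal 0.228 0.294 -0.928
outer loop
vertex -2.716 3.034 1.263
vertex -2.356 3.641 1.544
vertex -2.154 2.93 1.368
endloop
endfacet
facet normal -0.113 -0.938 -0.327
outer loop
vertex -2.716 3.034 1.263
vertex -2.154 2.93 1.368
vertex -2.965 2.712 2.274
endloop
endfacet
facet normal -0.112 -0.938 -0.326
outer loop
vertex -2.965 2.712 2.274
vertex -2.154 2.93 1.368
vertex -2.402 2.608 2.379
endloop
endfacet
facet normal -0.228 -0.296 0.928
outer loop
vertex -2.965 2.712 2.274
vertex -2.402 2.608 2.379
vertex -2.604 3.319 2.556
endloop
endfacet
facet normal 0.228 0.294 -0.928
outer loop
vertex -2.154 2.93 1.368
vertex -2.356 3.641 1.544
vertex -1.71 3.242 1.576
endloop
endfacet
facet normal 0.604 -0.790 -0.104
outer loop
vertex -2.154 2.93 1.368
vertex -1.71 3.242 1.576
vertex -2.402 2.608 2.379
endloop
endfacet
facet normal 0.604 -0.790 -0.103
outer loop
vertex -2.402 2.608 2.379
vertex -1.71 3.242 1.576
vertex -1.958 2.92 2.588
endloop
endfacet
facet normal -0.229 -0.296 0.927
outer loop
vertex -2.402 2.608 2.379
vertex -1.958 2.92 2.588
vertex -2.604 3.319 2.556
endloop
endfacet
facet normal -0.693 -0.569 0.444
outer loop
vertex 3.473 2.711 0.984
vertex 2.739 3.227 0.499
vertex 3.557 1.537 -0.39
endloop
endfacet
facet normal 0.719 -0.506 0.476
outer loop
vertex 5.041 2.753 -1.339
vertex 3.473 2.711 0.984
vertex 3.557 1.537 -0.39
endloop
endfacet
facet normal -0.693 -0.569 0.443
outer loop
vertex 3.557 1.537 -0.39
vertex 2.739 3.227 0.499
vertex 2.824 2.052 -0.876
endloop
endfacet
facet normal 0.047 -0.649 -0.759
outer loop
vertex 2.824 2.052 -0.876
vertex 5.041 2.753 -1.339
vertex 3.557 1.537 -0.39
endloop
endfacet
facet normal -0.046 0.649 0.760
outer loop
vertex 3.473 2.711 0.984
vertex 4.223 4.443 -0.45
vertex 2.739 3.227 0.499
endloop
endfacet
facet normal 0.719 -0.505 0.476
outer loop
vertex 4.956 3.928 0.036
vertex 3.473 2.711 0.984
vertex 5.041 2.753 -1.339
endloop
endfacet
facet normal -0.047 0.649 0.759
outer loop
vertex 4.956 3.928 0.036
vertex 4.223 4.443 -0.45
vertex 3.473 2.711 0.984
endloop
endfacet
facet normal -0.719 0.506 -0.477
outer loop
vertex 2.739 3.227 0.499
vertex 4.223 4.443 -0.45
vertex 2.824 2.052 -0.876
endloop
endfacet
facet normal 0.046 -0.648 -0.760
outer loop
vertex 4.307 3.269 -1.824
vertex 5.041 2.753 -1.339
vertex 2.824 2.052 -0.876
endloop
endfacet
facet normal -0.719 0.506 -0.476
outer loop
vertex 2.824 2.052 -0.876
vertex 4.223 4.443 -0.45
vertex 4.307 3.269 -1.824
endloop
endfacet
facet normal 0.693 0.569 -0.443
outer loop
vertex 4.307 3.269 -1.824
vertex 4.956 3.928 0.036
vertex 5.041 2.753 -1.339
endloop
endfacet
facet normal 0.693 0.568 -0.443
outer loop
vertex 4.223 4.443 -0.45
vertex 4.956 3.928 0.036
vertex 4.307 3.269 -1.824
endloop
endfacet

endsolid


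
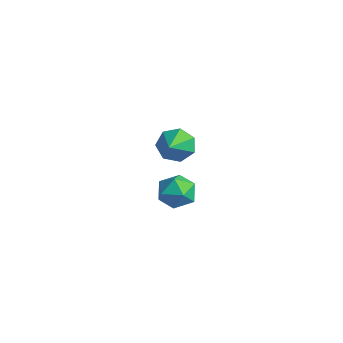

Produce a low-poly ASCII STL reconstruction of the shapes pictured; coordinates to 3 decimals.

solid 
facet normal -0.579 -0.011 0.815
outer loop
vertex 0.477 -3.304 -1.174
vertex 0.321 -4.197 -1.297
vertex 1.031 -3.923 -0.789
endloop
endfacet
facet normal -0.068 0.482 0.873
outer loop
vertex 0.477 -3.304 -1.174
vertex 1.031 -3.923 -0.789
vertex 1.382 -3.172 -1.176
endloop
endfacet
facet normal -0.136 0.936 0.326
outer loop
vertex 0.477 -3.304 -1.174
vertex 1.382 -3.172 -1.176
vertex 0.89 -2.983 -1.924
endloop
endfacet
facet normal -0.689 0.721 -0.071
outer loop
vertex 0.477 -3.304 -1.174
vertex 0.89 -2.983 -1.924
vertex 0.234 -3.617 -1.998
endloop
endfacet
facet normal -0.963 0.136 0.232
outer loop
vertex 0.477 -3.304 -1.174
vertex 0.234 -3.617 -1.998
vertex 0.321 -4.197 -1.297
endloop
endfacet
facet normal 0.564 0.155 0.811
outer loop
vertex 1.382 -3.172 -1.176
vertex 1.031 -3.923 -0.789
vertex 1.786 -3.983 -1.302
endloop
endfacet
facet normal -0.265 -0.645 0.717
outer loop
vertex 1.031 -3.923 -0.789
vertex 0.321 -4.197 -1.297
vertex 1.13 -4.617 -1.376
endloop
endfacet
facet normal -0.885 -0.406 -0.226
outer loop
vertex 0.321 -4.197 -1.297
vertex 0.234 -3.617 -1.998
vertex 0.638 -4.428 -2.124
endloop
endfacet
facet normal -0.443 0.541 -0.715
outer loop
vertex 0.234 -3.617 -1.998
vertex 0.89 -2.983 -1.924
vertex 0.989 -3.677 -2.511
endloop
endfacet
facet normal 0.454 0.888 -0.074
outer loop
vertex 0.89 -2.983 -1.924
vertex 1.382 -3.172 -1.176
vertex 1.699 -3.403 -2.003
endloop
endfacet
facet normal 0.689 -0.721 0.071
outer loop
vertex 1.543 -4.296 -2.126
vertex 1.786 -3.983 -1.302
vertex 1.13 -4.617 -1.376
endloop
endfacet
facet normal 0.136 -0.936 -0.326
outer loop
vertex 1.543 -4.296 -2.126
vertex 1.13 -4.617 -1.376
vertex 0.638 -4.428 -2.124
endloop
endfacet
facet normal 0.068 -0.482 -0.873
outer loop
vertex 1.543 -4.296 -2.126
vertex 0.638 -4.428 -2.124
vertex 0.989 -3.677 -2.511
endloop
endfacet
facet normal 0.579 0.011 -0.815
outer loop
vertex 1.543 -4.296 -2.126
vertex 0.989 -3.677 -2.511
vertex 1.699 -3.403 -2.003
endloop
endfacet
facet normal 0.963 -0.136 -0.232
outer loop
vertex 1.543 -4.296 -2.126
vertex 1.699 -3.403 -2.003
vertex 1.786 -3.983 -1.302
endloop
endfacet
facet normal 0.443 -0.541 0.715
outer loop
vertex 1.13 -4.617 -1.376
vertex 1.786 -3.983 -1.302
vertex 1.031 -3.923 -0.789
endloop
endfacet
facet normal -0.454 -0.888 0.074
outer loop
vertex 0.638 -4.428 -2.124
vertex 1.13 -4.617 -1.376
vertex 0.321 -4.197 -1.297
endloop
endfacet
facet normal -0.564 -0.155 -0.811
outer loop
vertex 0.989 -3.677 -2.511
vertex 0.638 -4.428 -2.124
vertex 0.234 -3.617 -1.998
endloop
endfacet
facet normal 0.265 0.645 -0.717
outer loop
vertex 1.699 -3.403 -2.003
vertex 0.989 -3.677 -2.511
vertex 0.89 -2.983 -1.924
endloop
endfacet
facet normal 0.885 0.406 0.226
outer loop
vertex 1.786 -3.983 -1.302
vertex 1.699 -3.403 -2.003
vertex 1.382 -3.172 -1.176
endloop
endfacet
facet normal -0.617 0.575 -0.537
outer loop
vertex -4.055 -0.297 -4.503
vertex -4.599 -0.194 -3.768
vertex -3.886 0.325 -4.032
endloop
endfacet
facet normal 0.935 0.015 -0.356
outer loop
vertex -4.055 -0.297 -4.503
vertex -3.886 0.325 -4.032
vertex -3.341 -1.366 -2.672
endloop
endfacet
facet normal -0.617 0.575 -0.537
outer loop
vertex -3.886 0.325 -4.032
vertex -4.599 -0.194 -3.768
vertex -4.254 0.556 -3.362
endloop
endfacet
facet normal 0.823 0.492 0.282
outer loop
vertex -3.886 0.325 -4.032
vertex -4.254 0.556 -3.362
vertex -3.341 -1.366 -2.672
endloop
endfacet
facet normal -0.616 0.575 -0.538
outer loop
vertex -4.254 0.556 -3.362
vertex -4.599 -0.194 -3.768
vertex -4.882 0.223 -2.999
endloop
endfacet
facet normal 0.266 0.435 0.860
outer loop
vertex -4.254 0.556 -3.362
vertex -4.882 0.223 -2.999
vertex -3.341 -1.366 -2.672
endloop
endfacet
facet normal -0.617 0.574 -0.538
outer loop
vertex -4.882 0.223 -2.999
vertex -4.599 -0.194 -3.768
vertex -5.297 -0.424 -3.214
endloop
endfacet
facet normal -0.315 -0.111 0.943
outer loop
vertex -4.882 0.223 -2.999
vertex -5.297 -0.424 -3.214
vertex -3.341 -1.366 -2.672
endloop
endfacet
facet normal -0.617 0.575 -0.538
outer loop
vertex -5.297 -0.424 -3.214
vertex -4.599 -0.194 -3.768
vertex -5.186 -0.898 -3.847
endloop
endfacet
facet normal -0.485 -0.739 0.468
outer loop
vertex -5.297 -0.424 -3.214
vertex -5.186 -0.898 -3.847
vertex -3.341 -1.366 -2.672
endloop
endfacet
facet normal -0.617 0.575 -0.537
outer loop
vertex -5.186 -0.898 -3.847
vertex -4.599 -0.194 -3.768
vertex -4.634 -0.841 -4.421
endloop
endfacet
facet normal -0.115 -0.972 -0.207
outer loop
vertex -5.186 -0.898 -3.847
vertex -4.634 -0.841 -4.421
vertex -3.341 -1.366 -2.672
endloop
endfacet
facet normal -0.617 0.575 -0.537
outer loop
vertex -4.634 -0.841 -4.421
vertex -4.599 -0.194 -3.768
vertex -4.055 -0.297 -4.503
endloop
endfacet
facet normal 0.517 -0.636 -0.573
outer loop
vertex -4.634 -0.841 -4.421
vertex -4.055 -0.297 -4.503
vertex -3.341 -1.366 -2.672
endloop
endfacet

endsolid


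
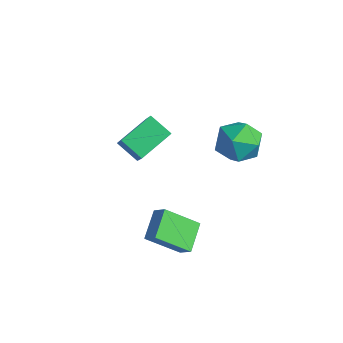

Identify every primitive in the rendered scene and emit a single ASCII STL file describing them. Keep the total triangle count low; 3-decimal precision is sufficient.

solid 
facet normal -0.583 0.287 -0.760
outer loop
vertex -3.322 -2.816 -1.353
vertex -3.403 -1.052 -0.624
vertex -2.227 -2.472 -2.063
endloop
endfacet
facet normal 0.043 -0.923 -0.381
outer loop
vertex -1.177 -2.988 -0.696
vertex -3.322 -2.816 -1.353
vertex -2.227 -2.472 -2.063
endloop
endfacet
facet normal -0.583 0.287 -0.760
outer loop
vertex -2.227 -2.472 -2.063
vertex -3.403 -1.052 -0.624
vertex -2.308 -0.708 -1.335
endloop
endfacet
facet normal 0.811 0.255 -0.527
outer loop
vertex -2.308 -0.708 -1.335
vertex -1.177 -2.988 -0.696
vertex -2.227 -2.472 -2.063
endloop
endfacet
facet normal -0.811 -0.255 0.527
outer loop
vertex -3.322 -2.816 -1.353
vertex -2.353 -1.568 0.743
vertex -3.403 -1.052 -0.624
endloop
endfacet
facet normal 0.043 -0.924 -0.381
outer loop
vertex -2.272 -3.332 0.015
vertex -3.322 -2.816 -1.353
vertex -1.177 -2.988 -0.696
endloop
endfacet
facet normal -0.811 -0.255 0.527
outer loop
vertex -2.272 -3.332 0.015
vertex -2.353 -1.568 0.743
vertex -3.322 -2.816 -1.353
endloop
endfacet
facet normal -0.043 0.923 0.381
outer loop
vertex -3.403 -1.052 -0.624
vertex -2.353 -1.568 0.743
vertex -2.308 -0.708 -1.335
endloop
endfacet
facet normal 0.811 0.255 -0.526
outer loop
vertex -1.258 -1.224 0.033
vertex -1.177 -2.988 -0.696
vertex -2.308 -0.708 -1.335
endloop
endfacet
facet normal -0.043 0.923 0.381
outer loop
vertex -2.308 -0.708 -1.335
vertex -2.353 -1.568 0.743
vertex -1.258 -1.224 0.033
endloop
endfacet
facet normal 0.583 -0.287 0.760
outer loop
vertex -1.258 -1.224 0.033
vertex -2.272 -3.332 0.015
vertex -1.177 -2.988 -0.696
endloop
endfacet
facet normal 0.583 -0.287 0.760
outer loop
vertex -2.353 -1.568 0.743
vertex -2.272 -3.332 0.015
vertex -1.258 -1.224 0.033
endloop
endfacet
facet normal 0.489 0.645 0.587
outer loop
vertex 2.596 0.893 1.768
vertex 2.37 0.177 2.742
vertex 3.391 0.007 2.078
endloop
endfacet
facet normal 0.755 0.651 -0.076
outer loop
vertex 2.596 0.893 1.768
vertex 3.391 0.007 2.078
vertex 3.11 0.195 0.895
endloop
endfacet
facet normal 0.227 0.821 -0.523
outer loop
vertex 2.596 0.893 1.768
vertex 3.11 0.195 0.895
vertex 1.916 0.483 0.828
endloop
endfacet
facet normal -0.365 0.921 -0.138
outer loop
vertex 2.596 0.893 1.768
vertex 1.916 0.483 0.828
vertex 1.458 0.472 1.97
endloop
endfacet
facet normal -0.203 0.811 0.549
outer loop
vertex 2.596 0.893 1.768
vertex 1.458 0.472 1.97
vertex 2.37 0.177 2.742
endloop
endfacet
facet normal 0.973 -0.010 -0.233
outer loop
vertex 3.11 0.195 0.895
vertex 3.391 0.007 2.078
vertex 3.202 -0.952 1.33
endloop
endfacet
facet normal 0.543 -0.021 0.840
outer loop
vertex 3.391 0.007 2.078
vertex 2.37 0.177 2.742
vertex 2.744 -0.963 2.472
endloop
endfacet
facet normal -0.578 0.249 0.777
outer loop
vertex 2.37 0.177 2.742
vertex 1.458 0.472 1.97
vertex 1.55 -0.675 2.405
endloop
endfacet
facet normal -0.841 0.426 -0.333
outer loop
vertex 1.458 0.472 1.97
vertex 1.916 0.483 0.828
vertex 1.269 -0.487 1.222
endloop
endfacet
facet normal 0.118 0.265 -0.957
outer loop
vertex 1.916 0.483 0.828
vertex 3.11 0.195 0.895
vertex 2.29 -0.657 0.558
endloop
endfacet
facet normal 0.365 -0.921 0.138
outer loop
vertex 2.064 -1.373 1.532
vertex 3.202 -0.952 1.33
vertex 2.744 -0.963 2.472
endloop
endfacet
facet normal -0.227 -0.821 0.523
outer loop
vertex 2.064 -1.373 1.532
vertex 2.744 -0.963 2.472
vertex 1.55 -0.675 2.405
endloop
endfacet
facet normal -0.755 -0.651 0.076
outer loop
vertex 2.064 -1.373 1.532
vertex 1.55 -0.675 2.405
vertex 1.269 -0.487 1.222
endloop
endfacet
facet normal -0.489 -0.645 -0.587
outer loop
vertex 2.064 -1.373 1.532
vertex 1.269 -0.487 1.222
vertex 2.29 -0.657 0.558
endloop
endfacet
facet normal 0.203 -0.811 -0.549
outer loop
vertex 2.064 -1.373 1.532
vertex 2.29 -0.657 0.558
vertex 3.202 -0.952 1.33
endloop
endfacet
facet normal 0.841 -0.426 0.333
outer loop
vertex 2.744 -0.963 2.472
vertex 3.202 -0.952 1.33
vertex 3.391 0.007 2.078
endloop
endfacet
facet normal -0.118 -0.265 0.957
outer loop
vertex 1.55 -0.675 2.405
vertex 2.744 -0.963 2.472
vertex 2.37 0.177 2.742
endloop
endfacet
facet normal -0.973 0.010 0.233
outer loop
vertex 1.269 -0.487 1.222
vertex 1.55 -0.675 2.405
vertex 1.458 0.472 1.97
endloop
endfacet
facet normal -0.543 0.021 -0.840
outer loop
vertex 2.29 -0.657 0.558
vertex 1.269 -0.487 1.222
vertex 1.916 0.483 0.828
endloop
endfacet
facet normal 0.578 -0.249 -0.777
outer loop
vertex 3.202 -0.952 1.33
vertex 2.29 -0.657 0.558
vertex 3.11 0.195 0.895
endloop
endfacet
facet normal -0.514 0.740 0.435
outer loop
vertex 1.141 -3.473 -2.36
vertex 2.021 -2.125 -3.613
vertex 0.488 -3.586 -2.939
endloop
endfacet
facet normal -0.431 -0.661 0.615
outer loop
vertex 1.299 -4.755 -3.627
vertex 1.141 -3.473 -2.36
vertex 0.488 -3.586 -2.939
endloop
endfacet
facet normal -0.514 0.740 0.434
outer loop
vertex 0.488 -3.586 -2.939
vertex 2.021 -2.125 -3.613
vertex 1.368 -2.238 -4.193
endloop
endfacet
facet normal -0.742 -0.128 -0.658
outer loop
vertex 1.368 -2.238 -4.193
vertex 1.299 -4.755 -3.627
vertex 0.488 -3.586 -2.939
endloop
endfacet
facet normal 0.742 0.127 0.658
outer loop
vertex 1.141 -3.473 -2.36
vertex 2.832 -3.294 -4.301
vertex 2.021 -2.125 -3.613
endloop
endfacet
facet normal -0.431 -0.660 0.614
outer loop
vertex 1.952 -4.642 -3.047
vertex 1.141 -3.473 -2.36
vertex 1.299 -4.755 -3.627
endloop
endfacet
facet normal 0.742 0.128 0.658
outer loop
vertex 1.952 -4.642 -3.047
vertex 2.832 -3.294 -4.301
vertex 1.141 -3.473 -2.36
endloop
endfacet
facet normal 0.431 0.661 -0.614
outer loop
vertex 2.021 -2.125 -3.613
vertex 2.832 -3.294 -4.301
vertex 1.368 -2.238 -4.193
endloop
endfacet
facet normal -0.742 -0.128 -0.658
outer loop
vertex 2.179 -3.407 -4.88
vertex 1.299 -4.755 -3.627
vertex 1.368 -2.238 -4.193
endloop
endfacet
facet normal 0.431 0.660 -0.615
outer loop
vertex 1.368 -2.238 -4.193
vertex 2.832 -3.294 -4.301
vertex 2.179 -3.407 -4.88
endloop
endfacet
facet normal 0.514 -0.740 -0.435
outer loop
vertex 2.179 -3.407 -4.88
vertex 1.952 -4.642 -3.047
vertex 1.299 -4.755 -3.627
endloop
endfacet
facet normal 0.514 -0.740 -0.435
outer loop
vertex 2.832 -3.294 -4.301
vertex 1.952 -4.642 -3.047
vertex 2.179 -3.407 -4.88
endloop
endfacet

endsolid
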